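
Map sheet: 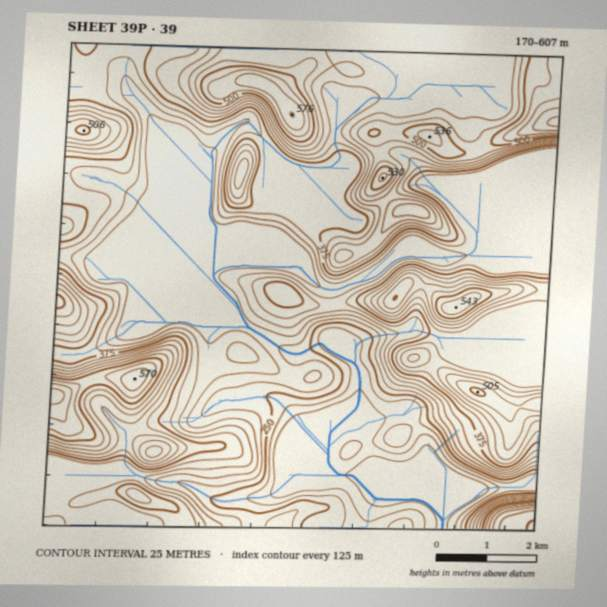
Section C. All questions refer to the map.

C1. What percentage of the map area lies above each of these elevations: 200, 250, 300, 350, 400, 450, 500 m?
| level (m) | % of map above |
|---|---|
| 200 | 93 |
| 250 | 87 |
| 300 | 71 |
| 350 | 51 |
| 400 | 32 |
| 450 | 17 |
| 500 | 6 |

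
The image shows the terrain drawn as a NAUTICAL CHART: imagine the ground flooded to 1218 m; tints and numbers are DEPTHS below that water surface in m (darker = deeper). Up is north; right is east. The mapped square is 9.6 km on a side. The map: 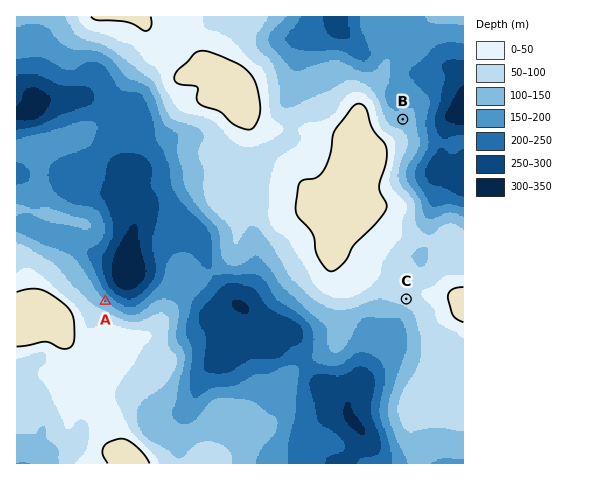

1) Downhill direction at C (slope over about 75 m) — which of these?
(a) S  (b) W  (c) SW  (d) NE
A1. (c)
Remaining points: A NE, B N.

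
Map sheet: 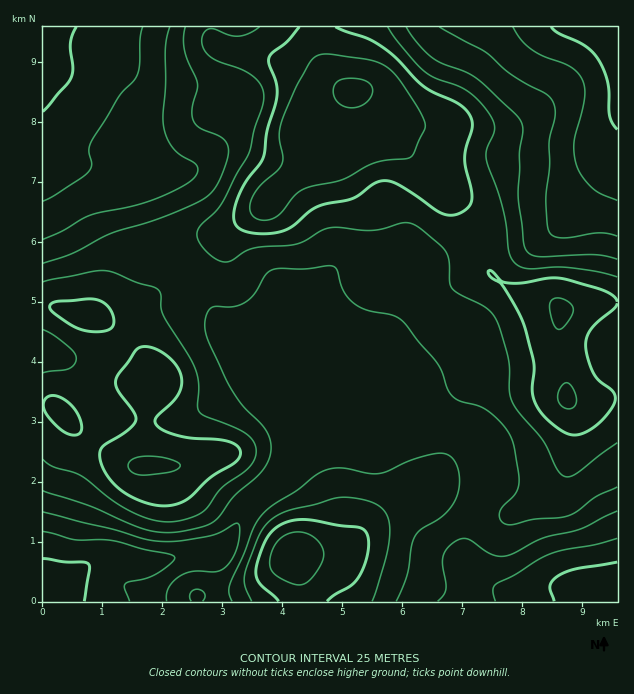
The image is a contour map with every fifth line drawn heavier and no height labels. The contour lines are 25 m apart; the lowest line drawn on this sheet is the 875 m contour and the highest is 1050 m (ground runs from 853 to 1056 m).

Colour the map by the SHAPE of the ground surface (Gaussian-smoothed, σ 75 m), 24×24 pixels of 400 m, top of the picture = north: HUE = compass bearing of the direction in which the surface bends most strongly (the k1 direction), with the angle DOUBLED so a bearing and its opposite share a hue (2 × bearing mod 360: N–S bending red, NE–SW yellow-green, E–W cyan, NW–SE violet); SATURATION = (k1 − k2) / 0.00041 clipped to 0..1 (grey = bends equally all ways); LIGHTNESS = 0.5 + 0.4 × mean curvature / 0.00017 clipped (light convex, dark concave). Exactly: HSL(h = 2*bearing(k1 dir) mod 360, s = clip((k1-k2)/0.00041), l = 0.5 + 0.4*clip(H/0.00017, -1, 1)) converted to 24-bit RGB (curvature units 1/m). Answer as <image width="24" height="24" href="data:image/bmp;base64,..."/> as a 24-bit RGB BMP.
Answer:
<image width="24" height="24" href="data:image/bmp;base64,Qk32BgAAAAAAADYAAAAoAAAAGAAAABgAAAABABgAAAAAAMAGAAATCwAAEwsAAAAAAAAAAAAAOFRFSXRitY+WgrG+T3HVr7Xl4N3uRwD25FbGu5VQrdRnhqBtbpJ+o7iIV2aMb3aWdJmue5esikhLg3g0Tmk+goRXeVpNbVtQe1deI3QpM5YhjXYfJy0GKFkAgI8OCgUu5mTx9dbl5Onfe4m2iYy1vbKdU3OHao6QcoFgXjRImTRDvKttXW9NWl88cGpFaX5TdVlarWdPUDgYRyYNn4EgW4YKHzYAADMVAjw27+nc7N/prJbfl2/D1KmwdGOgeUxreF5QPTVqqoWvyaSjoGOSeF9jY5h1c5aVg2+El3OZmky5l4C2u8rQy8/evtThK9PSADMsMOwu1rWDyzNyo2OUzbS3yUvJrUWqp46PM2WTdpWzxaTHzXHXx6LJfq+lY4CEipOhaGChiEerrci+p83Kvq25s7SDjlVMBzEbADMJcXginH9Lkad4mXBeqDmLrnq0wrK3T3GkRnyEkGp4pV+dyaGmvomtfXCfpZKUUV6SZZDT3ujtoafQrqTT5qzq15Tgl9XVBnR5M3BPdJtOlo9OcFxMbHlgfpqUupaWnlulT1J4eV53f2h1vaB5qJJ0f6OeoZWJcruwK9LEfrJ8gbuPeKC+k4XP4djz6tf0VhLQRVF8eY9mhYNmfntubH5na39bl4tdll1lYVBxb01gd1RLwZtKtrRhg4tloMCqjb6wSE1qcG85tbAXN1sTO2Ynfp04k0MvhixsdGeFgYh+foB8gIB9foB9e312hnhpi2FZZkFleEhrmV98xMuan86keIWnydnVqU+wlU6PhF6c3q6nf8+CLZt8Wn9UdUxcf2J6enuDhoGAgYJ/foOBfX6BfnSBjG6ImXyWSUeib2a5i6PF4ezfpM3SiXLDt2dUiDlmmXqjbH2nvNnA7N/mTkS1Y0t6fGN9fHeAe4CCgYOGhYWJfn+Ff3mCfW19fmdrkpBvTVxzV3J+iptnwth2jLlmVV58RS8Oe4AiU4QvTaRbhM58uptmej5vd053e3J7e31+fIF/e4J7g4B5gHZ0fGx0f1tviXlrh6CATlJ/V1t2no9wwON/i5pJO0o8banCr8zan9vRT8SrmJZVnmpEaUledVpkc39pc4B4fH98fnh4gmlog3BebGJceWJxjKaEepV9VkRpbVhwiaN63NOntFtgRV5lzdjtl6zPzKq/kE6RjmFspZWEa0x+j1pebZ1nZIJ+eHp1e255j2OGoHaCcGuJa5+biquTi050cUZmZcjBoMjb0ePlxLTqtKrvpoGBoWZ5rWBTiV9ykpB8onV4di1rsqtpeKNqYVBOd3VQV3tbYICQlYyolI+ygp+rfGiQkUmpueTUWP/oY7HnzcLfpXK8p4Kuen5ejml8u4Ojs4Kun3KJj0hxj0uZxruWjEY0U0gnYZ4/SolVQF49XHs8c49Vf2lfbUtNVYxkyOaRRJ8mCikQWmIhk1lBpYNWeXtiXX1YaZtxmoWws4XKonbVh4HV5HTg9GC4p9GuaMOiUVZ3alh4b6ZlTIxTXkBMmIVTS7FfttqJo7B8M0FdLFcvVXg+pZ9cgXKQjpaCa4paV3JGYHZOXpCFa1mYkCi+8tnv79zlsGu1YU1yUaF5ebGii1ObbkJ0l9CafLqtodWbmF93WUpsZH6AUYlyeo9mYm5Ki41TinVdgHZfa3BNW241Kz8nM1Nbr8CX66235WrEwXrIpLd8PmM3SzJNf8eslM6qfa2Jha16mkl+emqKWZeFXoCKbnB9cG+RlXx0gYpqeX5sf1twmVxMR2E4GlwxRWwy01chvp9anI2z1ZzWznvVULjFYcaVnHxahb5OYVdAe3JXmJ2EaoZ6UmVoZHVxb3eJh36VpoKZiHCKaE+FsoKippWwSammH1t50oW/4te7ZoZ7hHRit4e0uKzIVWado5e8x6e0Znm3dYy7pXOVi3VnUXZqVHt+bH1vbHh4jnZ7m3+eVU2SoIiYsqqge5CcIkFTM3xb79e4qEqarI9wVqlVha93a6G/ibbQx8TVenbDfFGrtWyyvIyqen2ZOVZxeIOAZmVveItvcIqHaEt2nJZwqH1HhmM7PSs2JHE4qNRtgGapytfgv7zcs93WYcrXUWSgr3dzjkZmeVZ2f3KQtJasuqC5NjeYgW13cG5/dpl5a1d2alt8nVmAwnlzk77KWXjdjtPkgqGuhMSjeLKRmbKKwc+hbkFpTTc7g15EklZTa4ZzaJeWiIabr4WRbkSOdnGQho+XeoaOX1OLZXmhZUm35evdisC9UW2YYYOCnZNrlLhgdH1Loa9Fs7o9WDhNa1JnfW1plYt3f5xvV29PbG5Gjm9OglZu"/>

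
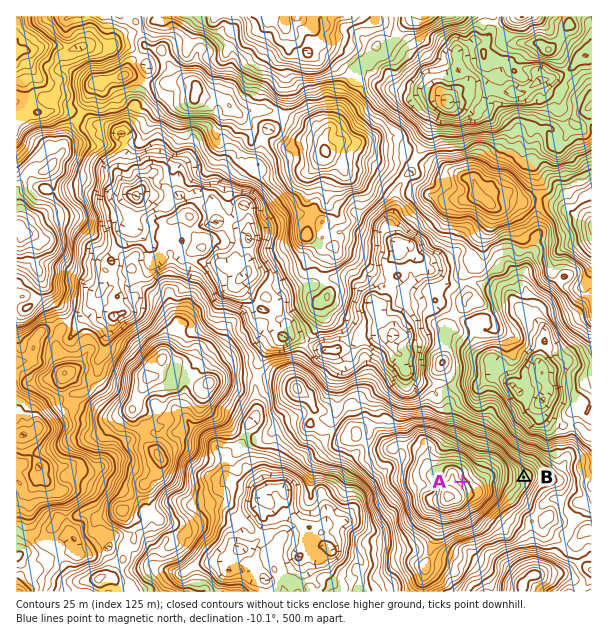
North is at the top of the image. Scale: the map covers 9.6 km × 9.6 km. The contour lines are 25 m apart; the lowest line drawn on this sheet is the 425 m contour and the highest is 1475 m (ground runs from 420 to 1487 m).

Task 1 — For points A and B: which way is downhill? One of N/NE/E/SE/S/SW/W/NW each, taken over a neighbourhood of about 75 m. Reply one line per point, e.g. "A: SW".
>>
A: NE
B: E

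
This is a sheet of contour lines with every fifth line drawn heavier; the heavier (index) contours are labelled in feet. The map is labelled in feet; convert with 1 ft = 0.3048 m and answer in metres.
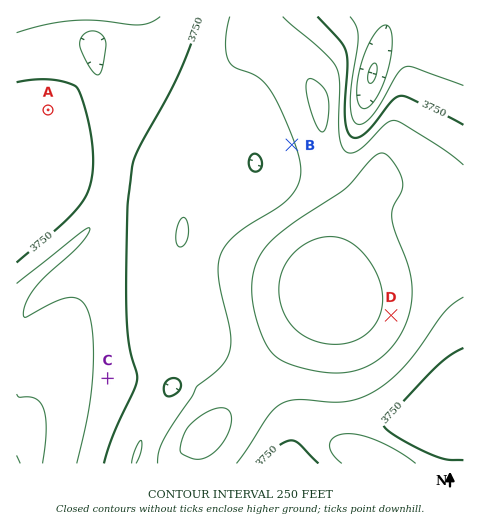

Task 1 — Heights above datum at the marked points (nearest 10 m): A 1180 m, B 1210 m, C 1100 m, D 1340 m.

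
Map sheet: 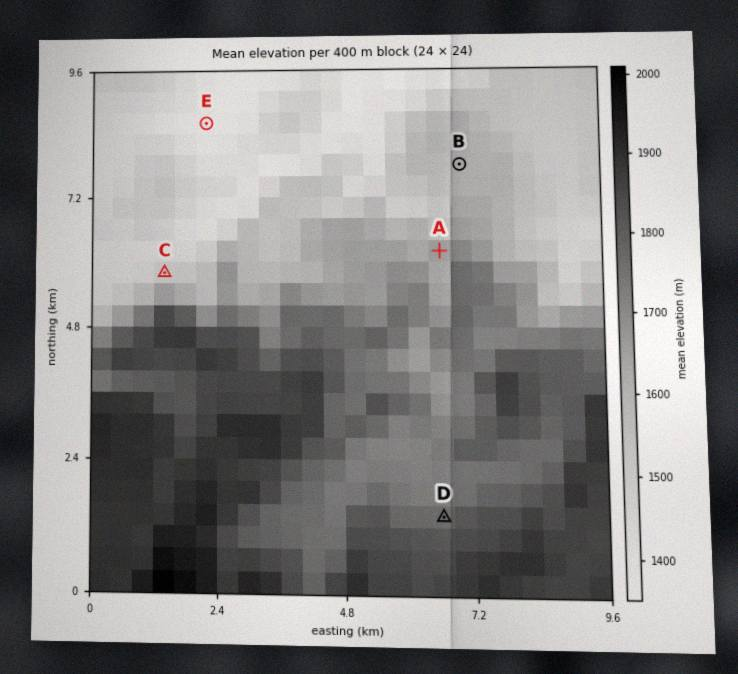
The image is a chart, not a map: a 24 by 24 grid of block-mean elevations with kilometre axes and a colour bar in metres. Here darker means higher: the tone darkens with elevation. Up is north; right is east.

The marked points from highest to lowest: D A B C E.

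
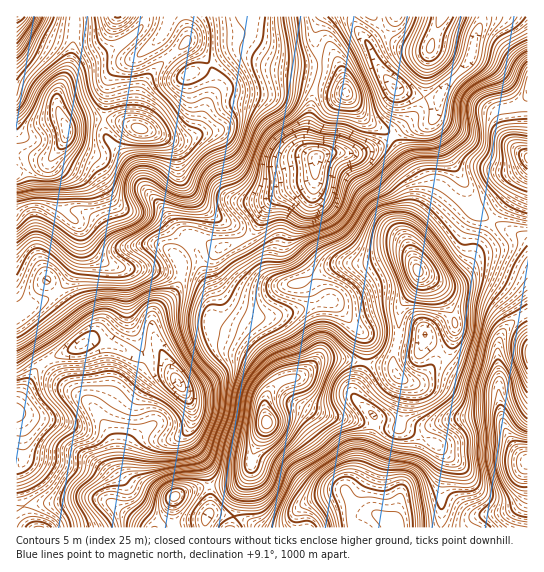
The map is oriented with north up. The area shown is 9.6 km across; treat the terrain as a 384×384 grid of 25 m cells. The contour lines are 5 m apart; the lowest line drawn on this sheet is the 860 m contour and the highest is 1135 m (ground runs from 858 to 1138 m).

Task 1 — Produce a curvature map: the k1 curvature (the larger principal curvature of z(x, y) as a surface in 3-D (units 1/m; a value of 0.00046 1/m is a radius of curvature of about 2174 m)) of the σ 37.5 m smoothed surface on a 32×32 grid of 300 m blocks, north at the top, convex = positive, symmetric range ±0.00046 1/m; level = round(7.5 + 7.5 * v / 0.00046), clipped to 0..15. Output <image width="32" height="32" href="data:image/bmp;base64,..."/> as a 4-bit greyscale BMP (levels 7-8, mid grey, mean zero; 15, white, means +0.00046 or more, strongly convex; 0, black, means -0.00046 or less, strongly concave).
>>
<image width="32" height="32" href="data:image/bmp;base64,Qk12AgAAAAAAAHYAAAAoAAAAIAAAACAAAAABAAQAAAAAAAACAAATCwAAEwsAABAAAAAAAAAAAAAAABEREQAiIiIAMzMzAERERABVVVUAZmZmAHd3dwCIiIgAmZmZAKqqqgC7u7sAzMzMAN3d3QDu7u4A////AJmHmLvKpoubl8qIh3rYiIjLu823v8d8rZe4iHh62IqpmpvLh8//z96olWiYW7jOqGeHirzLvsz+lpZXmUq8+lWImsqph2ec/am6hoq83NdmeaqJmYdmq/+5q5nd3LvKmXd4momrpnn/65z/qpiJyHt3esiIu5ZX/6i8mHmairiKecyYmqhmev+5yEeaq7yWi5q6maiXaKq//up4rMudl1qIl3mYmJzrm93+7814rqisqId4iYiuqJmH3pZvp5+3nMuYd5t5vpiId7yHbqWPyIqsunWrWK2YiHiYiI23rrmImcu4q2mcqIqplmeZy7yYmYZ7m83tm5qr7amJh93tuYiHe6zcynp5m4vMyon9x5mHdnvIeHeZeHqJzcub7ZeZqYecy6mJeJqpy6qsvOuIiYiqy5rf6IvamLhFat25iHiYdoiZ6pnfd5eYVXzJuYiImP3du8R8+lm5h3e7m6mYirmsyYvGe9l7yHh6x3rNy7yqmduayqy7nLZnV3aZyqupv4evl63+vN2oZomKy5ZYi+rbzqvMqYmcyqqrndqoWM2Yi/mIiZmJmazbrN+Wmov9ypr6domneJqZuYn9hnyLzK2ZzpeIyWepiKmI+oidqXh6qo2Jl426l4iqieiKvNp4rJ6cicuHy4eJuHu3i5zKeqh8vKh8qKqIiqiLmLh723iH"/>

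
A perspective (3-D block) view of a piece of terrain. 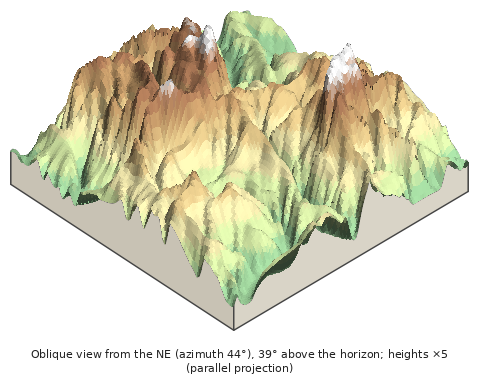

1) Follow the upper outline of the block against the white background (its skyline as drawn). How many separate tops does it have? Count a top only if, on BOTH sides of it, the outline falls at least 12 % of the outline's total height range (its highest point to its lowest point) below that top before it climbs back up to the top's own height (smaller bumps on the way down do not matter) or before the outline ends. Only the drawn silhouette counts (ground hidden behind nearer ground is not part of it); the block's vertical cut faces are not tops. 2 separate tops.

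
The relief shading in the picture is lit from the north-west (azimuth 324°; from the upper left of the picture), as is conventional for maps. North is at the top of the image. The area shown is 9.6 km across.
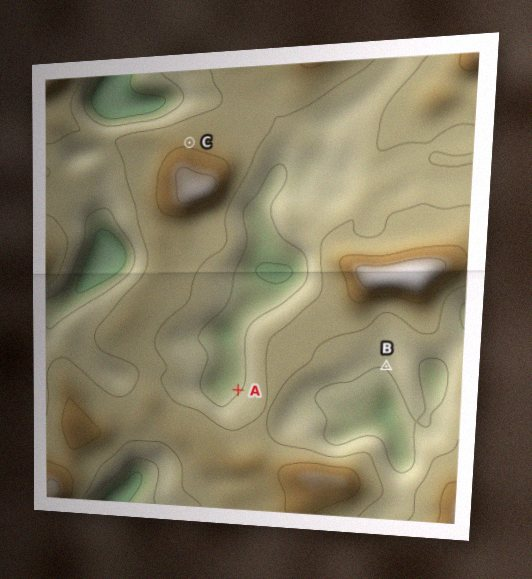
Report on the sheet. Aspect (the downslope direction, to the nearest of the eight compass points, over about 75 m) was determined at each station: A NW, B SW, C N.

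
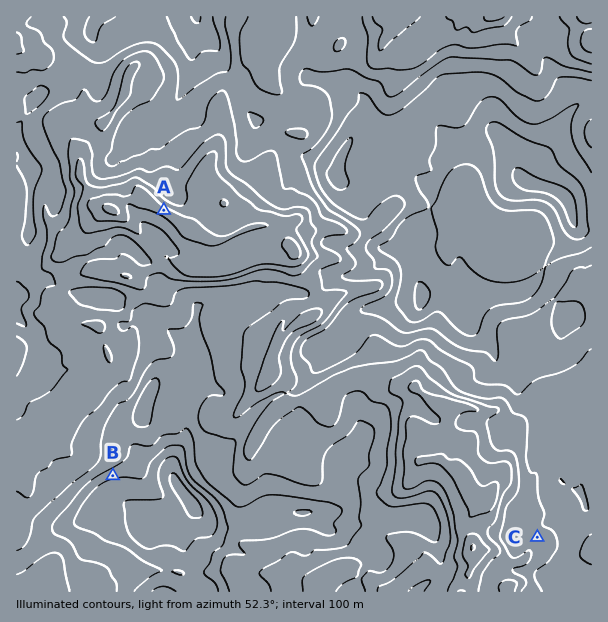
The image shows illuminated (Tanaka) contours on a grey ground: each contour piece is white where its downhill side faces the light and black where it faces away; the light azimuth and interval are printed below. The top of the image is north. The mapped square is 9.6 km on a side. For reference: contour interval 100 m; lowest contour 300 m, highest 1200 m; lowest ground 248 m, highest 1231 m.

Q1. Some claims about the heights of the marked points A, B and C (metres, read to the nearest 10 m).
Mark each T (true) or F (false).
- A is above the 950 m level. T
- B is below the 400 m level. F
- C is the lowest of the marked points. F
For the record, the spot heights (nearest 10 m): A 1130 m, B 530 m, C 840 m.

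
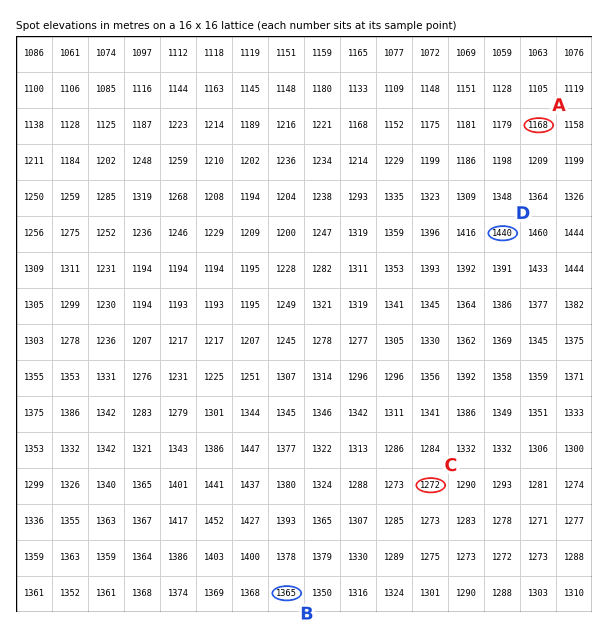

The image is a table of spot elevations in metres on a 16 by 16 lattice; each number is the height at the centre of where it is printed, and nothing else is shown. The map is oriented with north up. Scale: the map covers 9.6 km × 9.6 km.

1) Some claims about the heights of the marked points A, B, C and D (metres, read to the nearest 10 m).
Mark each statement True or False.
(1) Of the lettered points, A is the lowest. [True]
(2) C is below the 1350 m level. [True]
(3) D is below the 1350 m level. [False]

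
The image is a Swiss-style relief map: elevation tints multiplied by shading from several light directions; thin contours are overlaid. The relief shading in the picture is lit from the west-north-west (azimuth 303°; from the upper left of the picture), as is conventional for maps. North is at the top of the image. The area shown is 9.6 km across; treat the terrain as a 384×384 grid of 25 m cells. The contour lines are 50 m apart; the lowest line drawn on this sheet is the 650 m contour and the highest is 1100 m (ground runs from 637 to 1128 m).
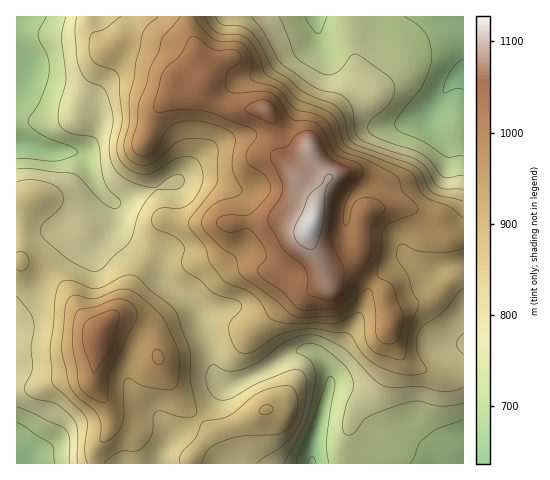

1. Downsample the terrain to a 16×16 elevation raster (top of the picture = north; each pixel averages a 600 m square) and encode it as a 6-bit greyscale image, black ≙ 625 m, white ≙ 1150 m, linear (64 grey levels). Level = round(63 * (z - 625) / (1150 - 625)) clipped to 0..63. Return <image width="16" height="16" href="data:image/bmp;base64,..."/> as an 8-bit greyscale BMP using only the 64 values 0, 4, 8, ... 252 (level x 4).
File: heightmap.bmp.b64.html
<image width="16" height="16" href="data:image/bmp;base64,Qk02BQAAAAAAADYEAAAoAAAAEAAAABAAAAABAAgAAAAAAAABAAATCwAAEwsAAAABAAAAAAAAAAAAAAEBAQACAgIAAwMDAAQEBAAFBQUABgYGAAcHBwAICAgACQkJAAoKCgALCwsADAwMAA0NDQAODg4ADw8PABAQEAAREREAEhISABMTEwAUFBQAFRUVABYWFgAXFxcAGBgYABkZGQAaGhoAGxsbABwcHAAdHR0AHh4eAB8fHwAgICAAISEhACIiIgAjIyMAJCQkACUlJQAmJiYAJycnACgoKAApKSkAKioqACsrKwAsLCwALS0tAC4uLgAvLy8AMDAwADExMQAyMjIAMzMzADQ0NAA1NTUANjY2ADc3NwA4ODgAOTk5ADo6OgA7OzsAPDw8AD09PQA+Pj4APz8/AEBAQABBQUEAQkJCAENDQwBEREQARUVFAEZGRgBHR0cASEhIAElJSQBKSkoAS0tLAExMTABNTU0ATk5OAE9PTwBQUFAAUVFRAFJSUgBTU1MAVFRUAFVVVQBWVlYAV1dXAFhYWABZWVkAWlpaAFtbWwBcXFwAXV1dAF5eXgBfX18AYGBgAGFhYQBiYmIAY2NjAGRkZABlZWUAZmZmAGdnZwBoaGgAaWlpAGpqagBra2sAbGxsAG1tbQBubm4Ab29vAHBwcABxcXEAcnJyAHNzcwB0dHQAdXV1AHZ2dgB3d3cAeHh4AHl5eQB6enoAe3t7AHx8fAB9fX0Afn5+AH9/fwCAgIAAgYGBAIKCggCDg4MAhISEAIWFhQCGhoYAh4eHAIiIiACJiYkAioqKAIuLiwCMjIwAjY2NAI6OjgCPj48AkJCQAJGRkQCSkpIAk5OTAJSUlACVlZUAlpaWAJeXlwCYmJgAmZmZAJqamgCbm5sAnJycAJ2dnQCenp4An5+fAKCgoAChoaEAoqKiAKOjowCkpKQApaWlAKampgCnp6cAqKioAKmpqQCqqqoAq6urAKysrACtra0Arq6uAK+vrwCwsLAAsbGxALKysgCzs7MAtLS0ALW1tQC2trYAt7e3ALi4uAC5ubkAurq6ALu7uwC8vLwAvb29AL6+vgC/v78AwMDAAMHBwQDCwsIAw8PDAMTExADFxcUAxsbGAMfHxwDIyMgAycnJAMrKygDLy8sAzMzMAM3NzQDOzs4Az8/PANDQ0ADR0dEA0tLSANPT0wDU1NQA1dXVANbW1gDX19cA2NjYANnZ2QDa2toA29vbANzc3ADd3d0A3t7eAN/f3wDg4OAA4eHhAOLi4gDj4+MA5OTkAOXl5QDm5uYA5+fnAOjo6ADp6ekA6urqAOvr6wDs7OwA7e3tAO7u7gDv7+8A8PDwAPHx8QDy8vIA8/PzAPT09AD19fUA9vb2APf39wD4+PgA+fn5APr6+gD7+/sA/Pz8AP39/QD+/v4A////ABgsaHRoYHBkYEwYMDAsIBgwQGyIdGhsbHh0NDQ8NCwoVGiYkIB8ZFRodEgsRExITFR4rJyQkGBYVExAOFx0bFxUfLi0lIhgZHhkUGCEnGxYVHScrJBwXGh8mLCkkKCAaGBoaHBsYGyEoLjQ0KiUgHhoWFBUYGR8mKzE3My4iISAXFBQSFxwkLS41OzEuJiUkGRURDxQYHScqMzkyLSkjGw8ODRQdGBokLDQ3NSsjGA0GCg0YKSMgJS0yNSYXDwoICQ8TFygsKy4yLycdEgsFBQcNFBkmLzEuKiIXExIPCQMGDRgeIysvLiQUDQ4PDQoFBw4ZHSAnKR8ZEAoMDAsJBg="/>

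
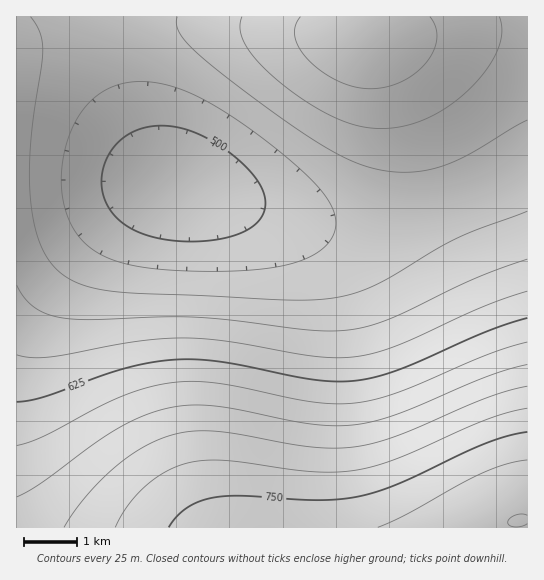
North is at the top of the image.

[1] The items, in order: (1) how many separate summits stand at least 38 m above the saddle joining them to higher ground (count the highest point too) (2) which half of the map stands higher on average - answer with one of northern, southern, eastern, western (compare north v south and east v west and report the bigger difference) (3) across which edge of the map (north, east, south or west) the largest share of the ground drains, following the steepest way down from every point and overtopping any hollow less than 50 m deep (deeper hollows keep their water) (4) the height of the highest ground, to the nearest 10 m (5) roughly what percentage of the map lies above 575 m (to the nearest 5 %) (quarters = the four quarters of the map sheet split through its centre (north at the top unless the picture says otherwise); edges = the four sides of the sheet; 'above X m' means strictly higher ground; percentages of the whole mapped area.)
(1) There are 2 summits with 38 m or more of prominence.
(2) Taken as a whole, the southern half is higher than the northern.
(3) Most of the ground drains across the northern edge.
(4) The highest ground is at about 800 m.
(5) Roughly 50 % of the ground is higher than 575 m.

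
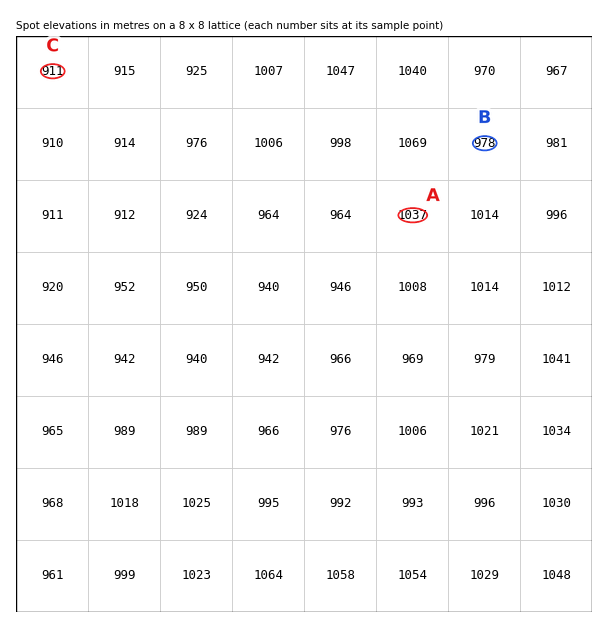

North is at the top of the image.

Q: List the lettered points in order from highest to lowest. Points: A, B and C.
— A B C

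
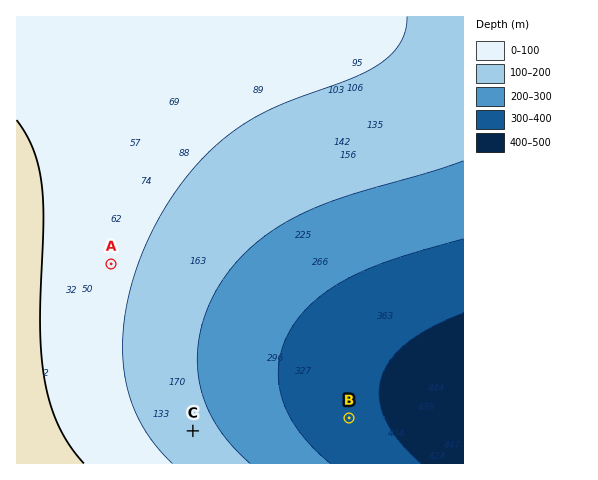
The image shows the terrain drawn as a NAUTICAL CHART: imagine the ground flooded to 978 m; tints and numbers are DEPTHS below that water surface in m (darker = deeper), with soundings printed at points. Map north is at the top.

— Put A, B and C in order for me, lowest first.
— B C A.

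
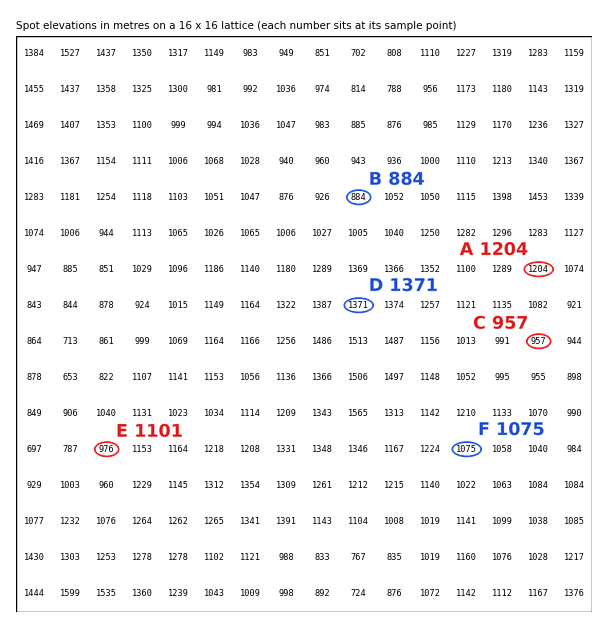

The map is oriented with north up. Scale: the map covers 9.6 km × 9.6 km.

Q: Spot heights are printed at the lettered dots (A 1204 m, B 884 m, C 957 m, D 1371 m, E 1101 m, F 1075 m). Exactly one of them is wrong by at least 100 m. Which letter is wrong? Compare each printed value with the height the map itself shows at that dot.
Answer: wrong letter E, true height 976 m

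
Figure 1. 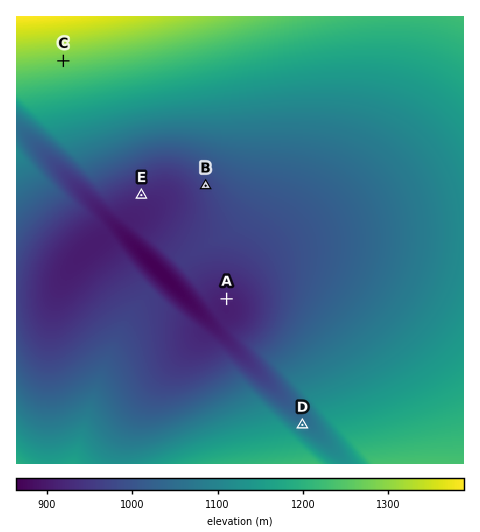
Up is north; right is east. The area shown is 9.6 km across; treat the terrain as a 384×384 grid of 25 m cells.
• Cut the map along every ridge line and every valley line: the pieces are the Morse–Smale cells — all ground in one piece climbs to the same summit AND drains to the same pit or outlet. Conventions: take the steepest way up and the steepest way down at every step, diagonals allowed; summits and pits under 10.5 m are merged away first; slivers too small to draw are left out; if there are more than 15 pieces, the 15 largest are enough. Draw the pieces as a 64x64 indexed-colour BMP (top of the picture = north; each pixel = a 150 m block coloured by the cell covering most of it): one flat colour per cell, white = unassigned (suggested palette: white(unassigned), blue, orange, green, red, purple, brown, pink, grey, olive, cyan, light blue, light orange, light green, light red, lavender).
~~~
<image width="64" height="64" href="data:image/bmp;base64,Qk12CAAAAAAAAHYAAAAoAAAAQAAAAEAAAAABAAQAAAAAAAAIAAATCwAAEwsAABAAAAAAAAAA////ALR3HwAOf/8ALKAsACgn1gC9Z5QAS1aMAMJ34wB/f38AIr28AM++FwDox64AeLv/AIrfmACWmP8A1bDFAGZmYzMzMzM0REREREREREREREREREREQiIiIiIiIiIiZmZjMzMzMzREREREREREREREREREREQiIiIiIiIiIiJmZmMzMzMzNEREREREREREREREREREQiIiIiIiIiIiImZmYzMzMzM0REREREREREREREREREQiIiIiIiIiIiIiZmZjMzMzMzNEREREREREREREREREQiIiIiIiIiIiIiJmZmMzMzMzM0REREREREREREREREQiIiIiIiIiIiIiImZmYzMzMzMzNEREREREREREREREQiIiIiIiIiIiIiIiZmZjMzMzMzM0REREREREREREREQiIiIiIiIiIiIiIiJmZmMzMzMzMzNEREREREREREREQiIiIiIiIiIiIiIiImZmYzMzMzMzM0REREREREREREQiIiIiIiIiIiIiIiIiZmZjMzMzMzMzNEREREREREREQiIiIiIiIiIiIiIiIiJmZmMzMzMzMzMzREREREREREQiIiIiIiIiIiIiIiIiImZmYzMzMzMzMzM0REREREREQiIiIiIiIiIiIiIiIiIiZmZjMzMzMzMzMzNEREREREQiIiIiIiIiIiIiIiIiIiJmZmMzMzMzMzMzMzREREREQiIiIiIiIiIiIiIiIiIiImZmYzMzMzMzMzMzNEREREQiIiIiIiIiIiIiIiIiIiIiZmZjMzMzMzMzMzMzREREQiIiIiIiIiIiIiIiIiIiIiJmZmMzMzMzMzMzMzM0REQiIiIiIiIiIiIiIiIiIiIiImZmYzMzMzMzMzMzMzNEQiIiIiIiIiIiIiIiIiIiIiIiZmZjMzMzMzMzMzMzMzQiIiIiIiIiIiIiIiIiIiIiIiJmZmMzMzMzMzMzMzMzMSIiIiIiIiIiIiIiIiIiIiIiImZmYzMzMzMzMzMzMzMREiIiIiIiIiIiIiIiIiIiIiIiZmZjMzMzMzMzMzMzMxERIiIiIiIiIiIiIiIiIiIiIiJmZmYzMzMzMzMzMzMxERESIiIiIiIiIiIiIiIiIiIiIlVVVjMzMzMzMzMzMxEREREiIiIiIiIiIiIiIiIiIiIiVVVVMzMzMzMzMzMxERERESIiIiIiIiIiIiIiIiIiIiJVVVVTMzMzMzMzMxEREREREiIiIiIiIiIiIiIiIiIiIlVVVVMzMzMzMzMxERERERERIiIiIiIiIiIiIiIiIiIiVVVVVTMzMzMzMxERERERERESIiIiIiIiIiIiIiIiIiJVVVVVUzMzMzMxEREREREREREiIiIiIiIiIiIiIiIiIlVVVVVVMzMzMxEREREREREREREiIiIiIiIiIiIiIiIiVVVVVVVTMzMxERERERERERERERESIiIiIiIiIiIiIiJVVVVVVVVTMxERERERERERERERERERERIiIiIiIiIiIlVVVVVVVVVRERERERERERERERERERERERERERERERERVVVVVVVVVRERERERERERERERERERERERERERERERERFVVVVVVVVREREREREREREREREREREREREREREREREREVVVVVVVVRERERERERERERERERERERERERERERERERERVVVVVVVRERERERERERERERERERERERERERERERERERFVVVVVVREREREREREREREREREREREREREREREREREREVVVVVVRERERERERERERERERERERERERERERERERERERVVVVVRERERERERERERERERERERERERERERERERERERFVVVVREREREREREREREREREREREREREREREREREREREVVVVRERERERERERERERERERERERERERERERERERERERVVVRERERERERERERERERERERERERERERERERERERERFVVREREREREREREREREREREREREREREREREREREREREVVRERERERERERERERERERERERERERERERERERERERERVRERERERERERERERERERERERERERERERERERERERERFRERERERERERERERERERERERERERERERERERERERERERERERERERERERERERERERERERERERERERERERERERERERERERERERERERERERERERERERERERERERERERERERERERERERERERERERERERERERERERERERERERERERERERERERERERERERERERERERERERERERERERERERERERERERERERERERERERERERERERERERERERERERERERERERERERERERERERERERERERERERERERERERERERERERERERERERERERERERERERERERERERERERERERERERERERERERERERERERERERERERERERERERERERERERERERERERERERERERERERERERERERERERERERERERERERERERERERERERERERERERERERERERERERERERERERERERERERERERERERERERERERERERERERERERERERERERERERERERERERERERERERERERERERERERERERERERERERERERERERERERERERERERERERERERERERERERERERERERERERERERERERERERERERERERERERERERERERERERERERERERERERERERERERERERERERERERERERERERERERERERERERERERERERERERERERERERERERERERERERERERERERER"/>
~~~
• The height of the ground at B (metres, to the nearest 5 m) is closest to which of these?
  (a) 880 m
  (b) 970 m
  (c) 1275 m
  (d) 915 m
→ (b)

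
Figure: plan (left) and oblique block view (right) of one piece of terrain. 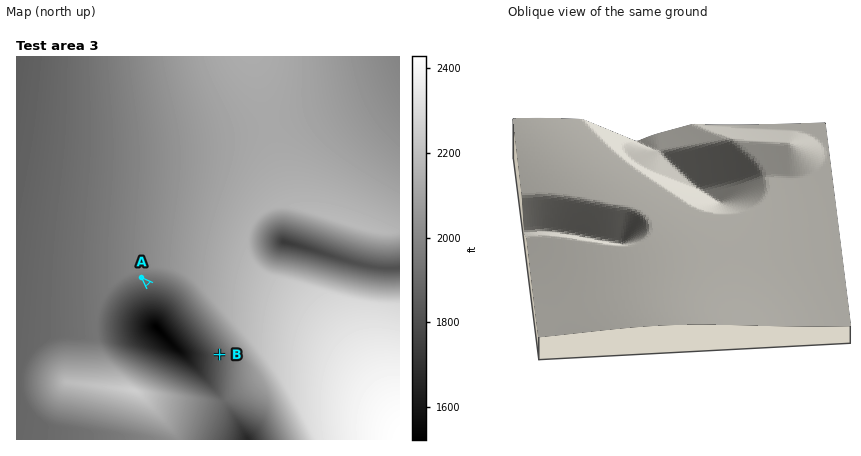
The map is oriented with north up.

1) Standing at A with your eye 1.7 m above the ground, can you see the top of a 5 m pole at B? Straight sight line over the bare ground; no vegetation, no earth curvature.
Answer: yes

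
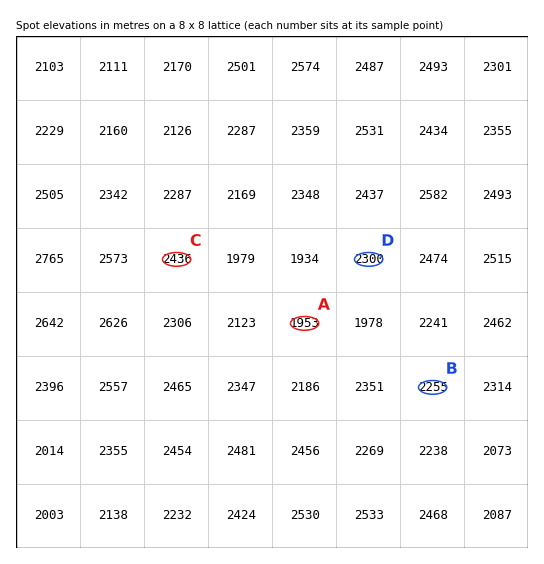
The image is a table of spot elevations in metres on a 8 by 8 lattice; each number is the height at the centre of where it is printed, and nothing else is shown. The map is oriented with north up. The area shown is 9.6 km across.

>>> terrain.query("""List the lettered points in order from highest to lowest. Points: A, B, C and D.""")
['C', 'D', 'B', 'A']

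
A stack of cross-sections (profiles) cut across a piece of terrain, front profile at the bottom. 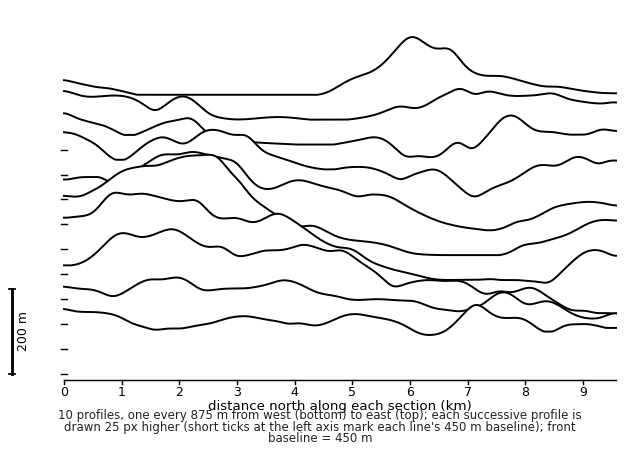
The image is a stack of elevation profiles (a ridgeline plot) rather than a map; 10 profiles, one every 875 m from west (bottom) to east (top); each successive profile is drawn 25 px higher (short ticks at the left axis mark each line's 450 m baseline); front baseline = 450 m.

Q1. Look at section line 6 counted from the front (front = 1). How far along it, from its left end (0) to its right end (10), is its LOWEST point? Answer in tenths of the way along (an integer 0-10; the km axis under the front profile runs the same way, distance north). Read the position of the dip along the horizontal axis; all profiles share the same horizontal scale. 8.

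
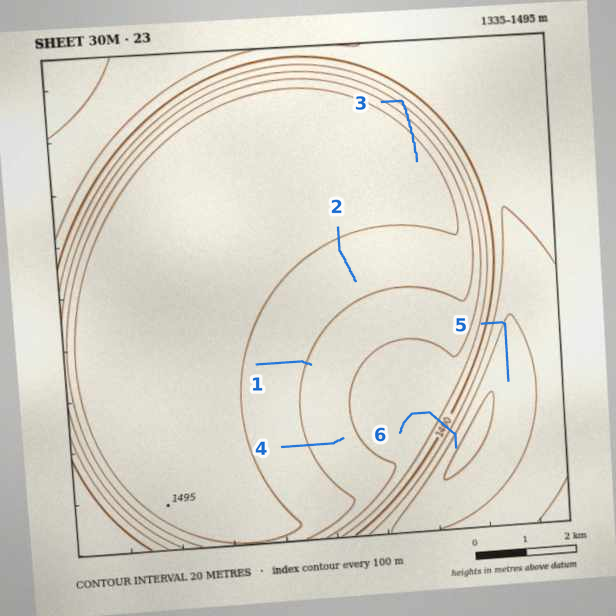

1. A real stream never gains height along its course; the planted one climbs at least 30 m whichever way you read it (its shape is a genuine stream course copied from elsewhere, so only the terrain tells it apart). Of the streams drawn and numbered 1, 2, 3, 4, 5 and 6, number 3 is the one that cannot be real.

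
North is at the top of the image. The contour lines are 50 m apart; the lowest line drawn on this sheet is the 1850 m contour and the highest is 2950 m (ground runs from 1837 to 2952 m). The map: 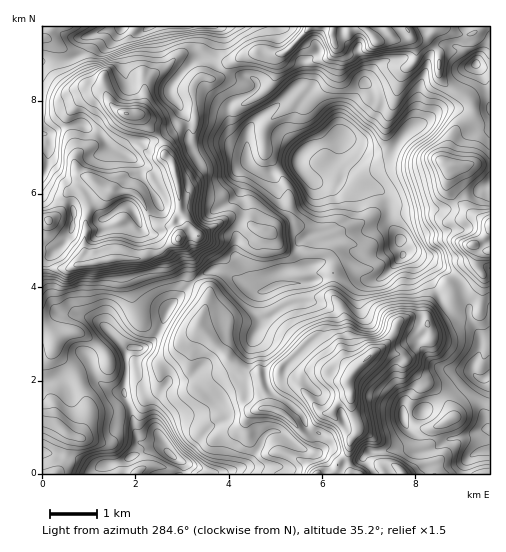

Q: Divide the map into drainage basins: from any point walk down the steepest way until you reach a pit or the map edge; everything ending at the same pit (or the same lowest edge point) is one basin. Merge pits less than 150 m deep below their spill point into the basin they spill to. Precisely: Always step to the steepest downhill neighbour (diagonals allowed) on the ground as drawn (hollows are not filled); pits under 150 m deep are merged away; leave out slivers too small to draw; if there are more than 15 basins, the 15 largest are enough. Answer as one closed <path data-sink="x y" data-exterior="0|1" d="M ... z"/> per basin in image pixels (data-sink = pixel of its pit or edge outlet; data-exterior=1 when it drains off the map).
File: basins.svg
<path data-sink="299 158" data-exterior="0" d="M410 34l-6 6-7 0-8-6-10 7-3-1-7 7-11 5-7 0-16-6-1 6-7 6-7 0-20-22-14 16-10 5-2 22-14 16-12-9-21-8-19 0-6-2-6 4-3 7 2 36-15 3-18 13 2 16 6 5 5 10 5 26 0 13 7 11 0 6-7 8-1 5 11 15 3 25 16 15-11 34 35 35 17 9 8 0 2 3 18-1 4 6 14 2 4 4 4-9 8-5 15 0 8 8 12 1 15-19 28-22 8-19 7 0 18 6 22-12 7-7 0-17-3-4 11-5 16-15 2-12 6-4-10-6 11-8 5-7 0-6-22-12-18-19-3-7 2-21-3-2 0-6 3-14 4-9 18-16 1-14-6-8-17-9-8-8-2-6 1-17-2-6-10-10-11 0z"/><path data-sink="171 455" data-exterior="0" d="M129 114l-9 0-18 14-8 14-18 14-1 8 3 8 16 10-11 11-2-4-13 3-7 20-13 9-6-2 0 254 360 1-5-7-15-4-3-18-7-8 22 10 34-2 2-4 3-13 20-11-1-7-9-14-22-18-18-22-19-6-9 2-5 3-16 16-7 10-12-1-8-8-15 0-8 5-4 9-4-4-14-2-4-6-18 1-2-3-8 0-17-9-35-35 11-34-16-15-3-25-11-15 1-5 7-8 0-6-7-11-1-23-6-23-9-8-1-13-5-8-11-8-6-10z"/><path data-sink="123 27" data-exterior="1" d="M310 26l-267 0-1 192 6 3 10-7 10-22 13-3 2 4 11-11-16-10-3-14 6-7 8-4 5-5 8-14 18-14 21 2 6 10 10 7 5 7 5-7 11-5 17-5-2-36 5-9 4-2 14 2 7-5 6-10 18-9 10-2 25 2 4-2z"/><path data-sink="484 379" data-exterior="0" d="M477 263l-1 4-16 15-11 5 3 4 0 17-7 7-22 12-18-6-7 0-8 19-11 10 24 6 11 15 29 25 10 19-1 3-19 10-3 13-6 5-30 1-20-7 5 5 3 18 15 4 6 7 87-1 0-197-8-2z"/><path data-sink="475 64" data-exterior="0" d="M489 26l-9 0-8 8-13 0 2 4-1 8-4 4-11 2-5 4-1 17 2 6 8 8 17 9 6 8-1 14-19 18-6 21 1 8 43-1z"/>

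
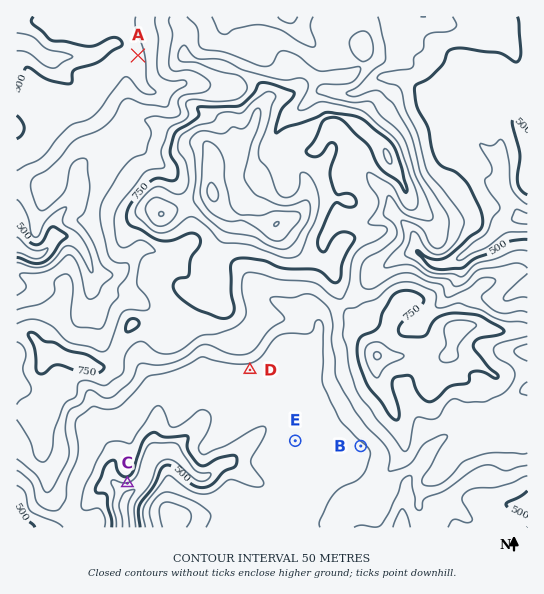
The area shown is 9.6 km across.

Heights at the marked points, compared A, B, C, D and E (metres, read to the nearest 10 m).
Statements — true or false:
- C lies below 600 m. true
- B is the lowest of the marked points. false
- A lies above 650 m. false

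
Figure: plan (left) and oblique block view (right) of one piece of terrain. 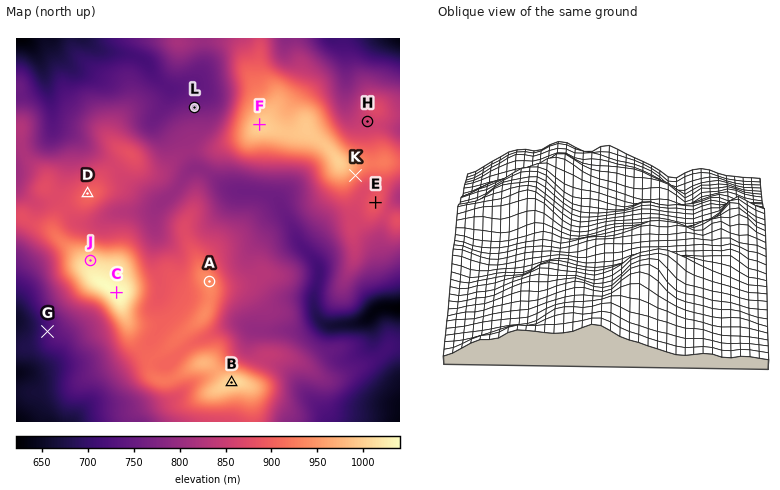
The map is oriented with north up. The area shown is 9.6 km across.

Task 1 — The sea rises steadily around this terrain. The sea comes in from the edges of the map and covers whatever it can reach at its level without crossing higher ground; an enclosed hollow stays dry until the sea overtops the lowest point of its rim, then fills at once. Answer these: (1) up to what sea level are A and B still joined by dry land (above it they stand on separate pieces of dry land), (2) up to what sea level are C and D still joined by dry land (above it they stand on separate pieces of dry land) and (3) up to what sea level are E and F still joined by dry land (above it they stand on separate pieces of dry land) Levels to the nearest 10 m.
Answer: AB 910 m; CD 880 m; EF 880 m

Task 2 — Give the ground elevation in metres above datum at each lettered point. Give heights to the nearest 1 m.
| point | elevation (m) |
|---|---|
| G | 722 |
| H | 855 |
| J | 1011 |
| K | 932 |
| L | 764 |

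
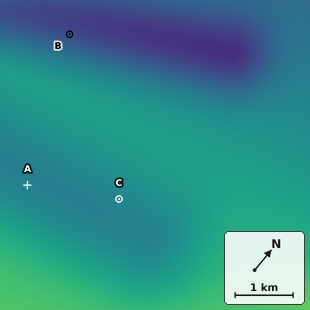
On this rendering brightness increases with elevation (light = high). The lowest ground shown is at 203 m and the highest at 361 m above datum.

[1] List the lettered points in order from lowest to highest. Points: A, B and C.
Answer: B A C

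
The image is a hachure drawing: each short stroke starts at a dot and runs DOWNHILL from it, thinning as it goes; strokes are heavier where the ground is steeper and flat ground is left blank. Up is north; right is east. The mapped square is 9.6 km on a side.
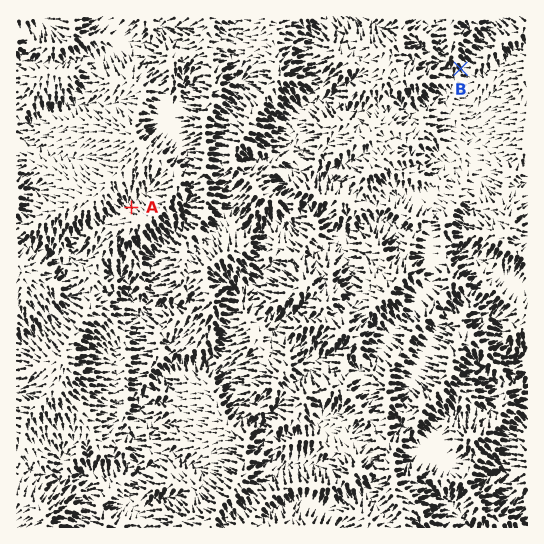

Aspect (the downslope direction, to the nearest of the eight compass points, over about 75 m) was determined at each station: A NW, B SE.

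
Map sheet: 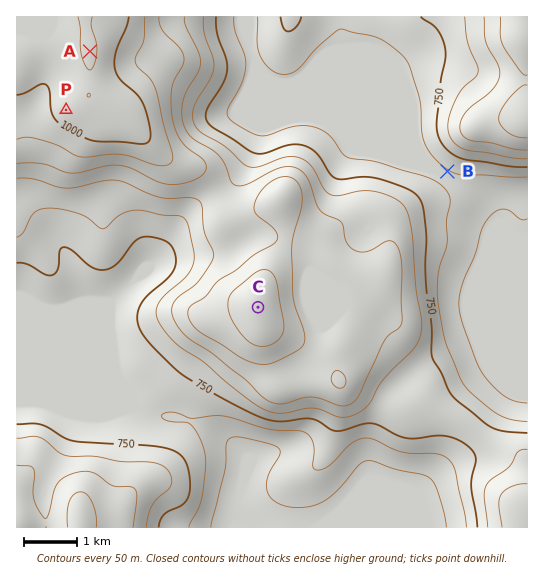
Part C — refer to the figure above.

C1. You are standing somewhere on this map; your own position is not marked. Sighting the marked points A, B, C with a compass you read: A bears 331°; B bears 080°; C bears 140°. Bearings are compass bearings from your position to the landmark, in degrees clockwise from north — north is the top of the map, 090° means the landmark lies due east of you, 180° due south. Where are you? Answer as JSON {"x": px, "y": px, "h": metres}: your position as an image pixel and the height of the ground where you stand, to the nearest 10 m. {"x": 183, "y": 218, "h": 800}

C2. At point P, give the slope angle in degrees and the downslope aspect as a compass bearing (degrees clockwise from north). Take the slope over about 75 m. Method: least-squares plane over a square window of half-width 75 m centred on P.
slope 5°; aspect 243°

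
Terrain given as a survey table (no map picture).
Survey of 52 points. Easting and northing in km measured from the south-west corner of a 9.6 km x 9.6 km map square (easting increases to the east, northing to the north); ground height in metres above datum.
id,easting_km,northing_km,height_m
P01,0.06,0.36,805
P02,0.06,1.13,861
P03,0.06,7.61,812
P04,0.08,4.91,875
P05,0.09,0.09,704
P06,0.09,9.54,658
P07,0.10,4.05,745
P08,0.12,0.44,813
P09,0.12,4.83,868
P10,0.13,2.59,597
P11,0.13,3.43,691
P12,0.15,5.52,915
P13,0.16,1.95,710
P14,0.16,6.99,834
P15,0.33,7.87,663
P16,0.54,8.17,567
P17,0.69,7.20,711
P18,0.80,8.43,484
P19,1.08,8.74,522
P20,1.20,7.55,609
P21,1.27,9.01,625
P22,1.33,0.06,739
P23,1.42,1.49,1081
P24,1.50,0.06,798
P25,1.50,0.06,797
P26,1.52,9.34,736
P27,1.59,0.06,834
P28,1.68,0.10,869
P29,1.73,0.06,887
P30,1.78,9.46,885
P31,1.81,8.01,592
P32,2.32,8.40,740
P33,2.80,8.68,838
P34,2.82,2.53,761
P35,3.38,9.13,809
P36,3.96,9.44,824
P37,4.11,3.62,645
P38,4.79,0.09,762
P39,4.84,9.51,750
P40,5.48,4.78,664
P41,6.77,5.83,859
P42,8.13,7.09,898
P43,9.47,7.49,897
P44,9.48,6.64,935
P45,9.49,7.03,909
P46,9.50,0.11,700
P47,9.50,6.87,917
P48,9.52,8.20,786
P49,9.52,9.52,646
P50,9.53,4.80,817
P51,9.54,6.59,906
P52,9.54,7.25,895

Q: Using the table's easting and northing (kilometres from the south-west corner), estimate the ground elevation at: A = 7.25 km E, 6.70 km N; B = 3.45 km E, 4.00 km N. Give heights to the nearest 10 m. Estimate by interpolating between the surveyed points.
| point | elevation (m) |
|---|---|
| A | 860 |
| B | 670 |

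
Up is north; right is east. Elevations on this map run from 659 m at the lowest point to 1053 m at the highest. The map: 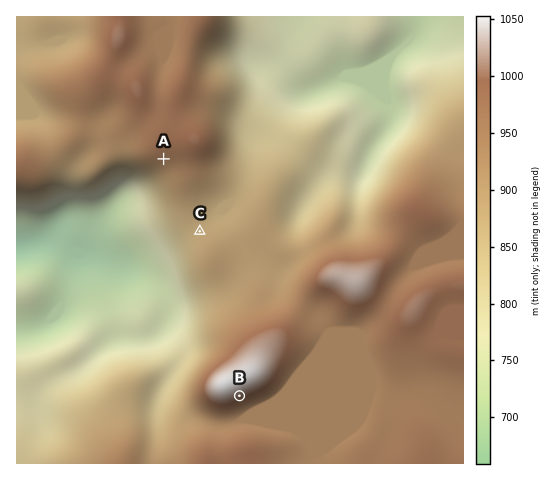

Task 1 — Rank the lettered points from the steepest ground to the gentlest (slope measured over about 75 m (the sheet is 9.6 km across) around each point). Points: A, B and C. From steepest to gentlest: B A C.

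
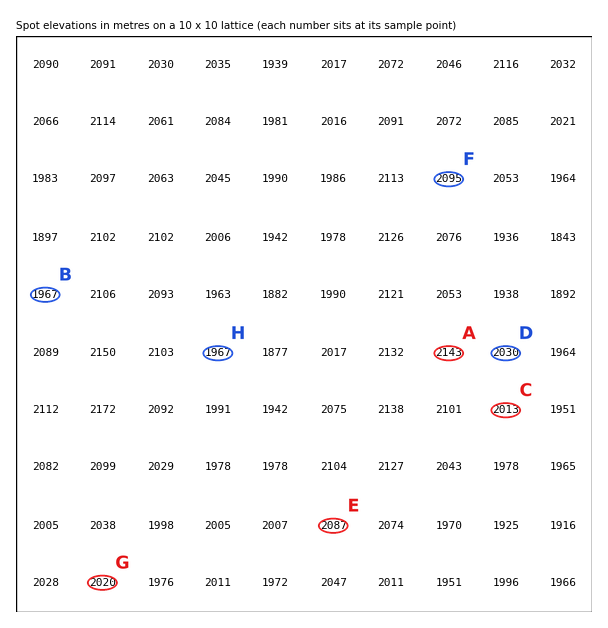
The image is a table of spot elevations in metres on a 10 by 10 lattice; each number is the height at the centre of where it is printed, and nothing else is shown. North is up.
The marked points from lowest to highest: B C A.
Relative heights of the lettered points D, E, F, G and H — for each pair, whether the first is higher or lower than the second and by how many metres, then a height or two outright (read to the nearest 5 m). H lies lower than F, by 130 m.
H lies lower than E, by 120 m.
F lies higher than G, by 75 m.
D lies higher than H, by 65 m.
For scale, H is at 1965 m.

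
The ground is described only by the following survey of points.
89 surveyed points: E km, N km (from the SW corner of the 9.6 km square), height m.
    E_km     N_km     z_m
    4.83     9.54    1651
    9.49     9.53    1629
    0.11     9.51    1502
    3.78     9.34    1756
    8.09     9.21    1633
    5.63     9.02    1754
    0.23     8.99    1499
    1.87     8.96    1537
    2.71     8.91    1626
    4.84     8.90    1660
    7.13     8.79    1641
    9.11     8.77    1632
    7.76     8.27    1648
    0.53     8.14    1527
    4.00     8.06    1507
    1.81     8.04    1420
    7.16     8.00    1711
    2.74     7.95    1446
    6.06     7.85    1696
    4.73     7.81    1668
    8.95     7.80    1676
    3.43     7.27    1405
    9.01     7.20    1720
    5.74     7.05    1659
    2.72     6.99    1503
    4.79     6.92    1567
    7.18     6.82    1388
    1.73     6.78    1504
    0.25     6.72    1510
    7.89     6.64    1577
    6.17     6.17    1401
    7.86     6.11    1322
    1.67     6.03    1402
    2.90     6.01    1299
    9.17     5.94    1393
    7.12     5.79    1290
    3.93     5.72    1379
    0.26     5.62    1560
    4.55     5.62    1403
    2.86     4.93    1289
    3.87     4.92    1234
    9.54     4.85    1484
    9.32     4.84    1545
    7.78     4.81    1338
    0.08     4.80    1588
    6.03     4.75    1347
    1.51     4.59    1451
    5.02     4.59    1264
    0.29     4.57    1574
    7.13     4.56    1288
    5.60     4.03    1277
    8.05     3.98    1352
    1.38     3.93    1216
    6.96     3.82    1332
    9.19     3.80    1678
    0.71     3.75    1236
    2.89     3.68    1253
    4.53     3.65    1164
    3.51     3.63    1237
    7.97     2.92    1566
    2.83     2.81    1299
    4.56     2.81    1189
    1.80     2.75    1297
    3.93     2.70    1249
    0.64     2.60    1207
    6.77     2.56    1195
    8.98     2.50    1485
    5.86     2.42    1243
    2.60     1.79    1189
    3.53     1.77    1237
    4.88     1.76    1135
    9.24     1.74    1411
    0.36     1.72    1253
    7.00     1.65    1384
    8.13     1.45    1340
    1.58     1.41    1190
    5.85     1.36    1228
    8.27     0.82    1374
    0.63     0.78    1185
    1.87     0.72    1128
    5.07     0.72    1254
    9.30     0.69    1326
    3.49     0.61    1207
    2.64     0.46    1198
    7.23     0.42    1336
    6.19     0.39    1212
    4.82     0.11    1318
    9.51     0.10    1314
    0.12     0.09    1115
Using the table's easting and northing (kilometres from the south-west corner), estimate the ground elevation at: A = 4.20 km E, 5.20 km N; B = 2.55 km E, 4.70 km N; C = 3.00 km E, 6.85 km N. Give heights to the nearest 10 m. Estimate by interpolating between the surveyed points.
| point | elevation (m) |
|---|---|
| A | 1290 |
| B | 1380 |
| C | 1450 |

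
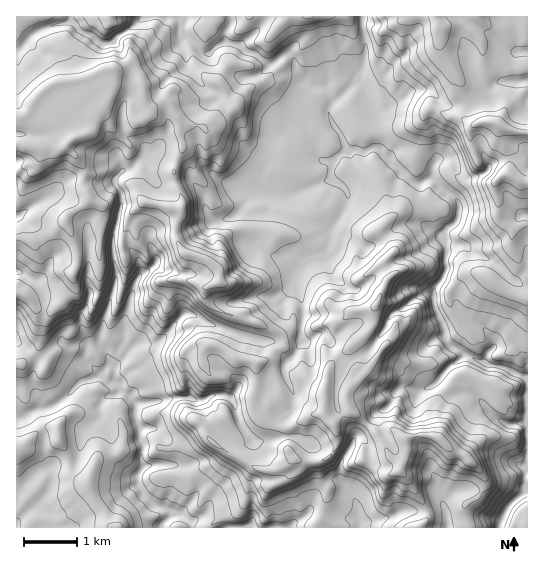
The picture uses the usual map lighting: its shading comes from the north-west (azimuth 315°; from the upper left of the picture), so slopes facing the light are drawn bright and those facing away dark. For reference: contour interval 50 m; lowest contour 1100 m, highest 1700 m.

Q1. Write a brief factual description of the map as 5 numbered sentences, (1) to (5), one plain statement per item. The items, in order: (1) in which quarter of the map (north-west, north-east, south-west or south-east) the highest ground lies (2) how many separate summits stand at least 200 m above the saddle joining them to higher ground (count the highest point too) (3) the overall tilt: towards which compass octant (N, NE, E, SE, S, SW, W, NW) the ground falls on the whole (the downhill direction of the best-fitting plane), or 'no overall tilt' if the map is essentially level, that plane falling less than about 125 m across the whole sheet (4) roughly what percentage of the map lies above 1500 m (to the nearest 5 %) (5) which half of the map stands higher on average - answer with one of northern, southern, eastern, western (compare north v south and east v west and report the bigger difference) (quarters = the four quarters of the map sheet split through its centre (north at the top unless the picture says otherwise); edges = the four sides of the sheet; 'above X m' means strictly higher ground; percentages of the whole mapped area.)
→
(1) Look to the north-west quarter for the highest ground.
(2) 2 summits rise at least 200 m above their surroundings.
(3) Overall the map slopes down towards the south.
(4) Roughly 30 % of the ground is higher than 1500 m.
(5) The northern half stands higher on average than the southern half.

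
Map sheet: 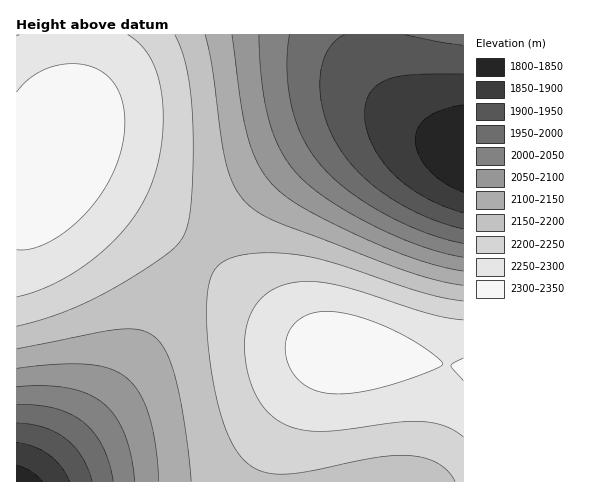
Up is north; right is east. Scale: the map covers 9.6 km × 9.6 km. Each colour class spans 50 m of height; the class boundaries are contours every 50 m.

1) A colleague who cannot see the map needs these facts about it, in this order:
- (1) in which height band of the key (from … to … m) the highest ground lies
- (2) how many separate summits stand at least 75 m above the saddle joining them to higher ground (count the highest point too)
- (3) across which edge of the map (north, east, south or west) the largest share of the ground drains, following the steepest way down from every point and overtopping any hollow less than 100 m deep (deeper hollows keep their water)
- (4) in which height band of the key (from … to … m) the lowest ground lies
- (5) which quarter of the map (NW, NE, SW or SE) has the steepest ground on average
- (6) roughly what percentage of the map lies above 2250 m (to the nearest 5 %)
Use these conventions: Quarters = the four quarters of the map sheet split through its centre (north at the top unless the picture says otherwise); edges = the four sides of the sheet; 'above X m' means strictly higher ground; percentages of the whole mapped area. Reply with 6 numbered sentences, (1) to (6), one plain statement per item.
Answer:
(1) Between 2300 and 2350 m: that is the band holding the highest ground.
(2) Counting only tops that stand 75 m proud, the map has 2 summits.
(3) The largest share of the runoff leaves by the eastern edge.
(4) The lowest point is somewhere between 1800 and 1850 m.
(5) Slopes are steepest in the north-east quarter.
(6) Roughly 30 % of the ground is higher than 2250 m.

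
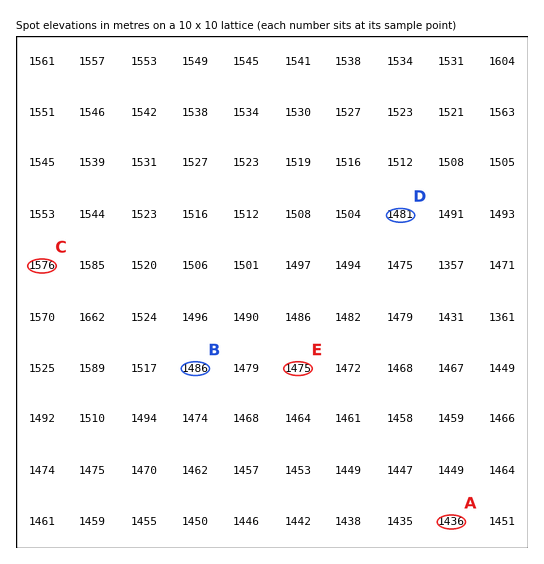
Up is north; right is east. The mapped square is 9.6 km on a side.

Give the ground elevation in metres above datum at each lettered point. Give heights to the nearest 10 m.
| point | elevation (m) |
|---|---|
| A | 1440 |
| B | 1490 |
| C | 1580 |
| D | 1480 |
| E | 1480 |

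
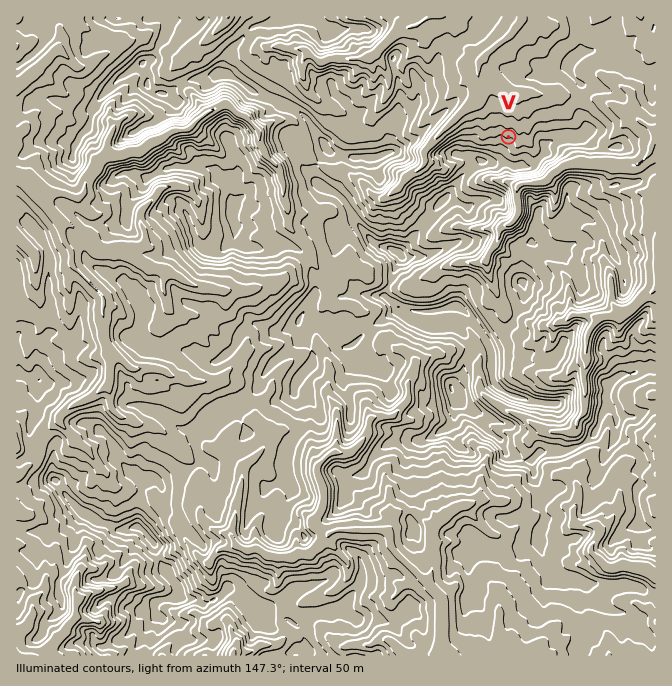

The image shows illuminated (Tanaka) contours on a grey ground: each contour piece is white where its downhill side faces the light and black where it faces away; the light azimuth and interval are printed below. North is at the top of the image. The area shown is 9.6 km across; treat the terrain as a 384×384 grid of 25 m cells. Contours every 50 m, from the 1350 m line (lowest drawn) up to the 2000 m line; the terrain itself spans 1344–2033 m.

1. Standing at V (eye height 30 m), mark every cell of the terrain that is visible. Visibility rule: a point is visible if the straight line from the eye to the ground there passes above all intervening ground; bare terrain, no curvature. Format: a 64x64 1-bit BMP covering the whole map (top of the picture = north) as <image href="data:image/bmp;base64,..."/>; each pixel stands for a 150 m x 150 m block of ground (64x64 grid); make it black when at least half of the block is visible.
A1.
<image width="64" height="64" href="data:image/bmp;base64,Qk0+AgAAAAAAAD4AAAAoAAAAQAAAAEAAAAABAAEAAAAAAAACAAATCwAAEwsAAAIAAAAAAAAA////AAAAAAAAAAAAAAAAAAAAAAAAAAAAAAAAAAAAAAAAAAAAAAAAAAAAAAAAAAAAAAAAAAAAAAAAAAAAAAAAAAAAAAAAAAAAAAAAAAAAAAAAAAAAAAAAAAAAAAAAAAAAAAAAAAAAAAAAAAAAAAAAAAAAAAAAAAAAAAAAAAAAAAAAAAAAAAAAAAAAAAAAAAAAAAAAAAAAAAAAAAAAAAAAAAAAAAAAAAAAAAAAAAAAAAAAAAAAAAAAAAAAAAAAAAAAAAAAAAAAAAAAAAAAAAAAAAAAAAAAAAAAAAAAAAAAAAAAAAAAAAAAAAAAAAAAAAAAAAAAAAAAAAAAAAAAAAAAAAAAAAAAAAAAAAAAAAAAAAAAAAAAAAAAAAAAAAAAAAAAAAAAAAAAAAAAAAAAAAAAAAAAAAAAAAAAAAAAAAAAAAAAAAAAAAAAAAAAAAAAAAAAAAAAAAAAAAAAAAAAAAAAAAAAAAAAAAAAAAAAAAAAAAAAAAAAAAAAAAAAAAAAAAAAAAAAAAAAAAAAAAAAAAAAAAAAAAAAAeAAAAAAAAYH+AAAAAAAAw74AAAAAAADgv4AAAAAAAMj/IAAAAAAA5H/AAAAAAACzf+AAAAAAAD//8AAAAAAAP//BwAAAAAAv98OAAAAAAA/M/gAAAAAAD8CYAAAAAEAHwAAAAAAAPgDwQAAAAAgBAPjAA=="/>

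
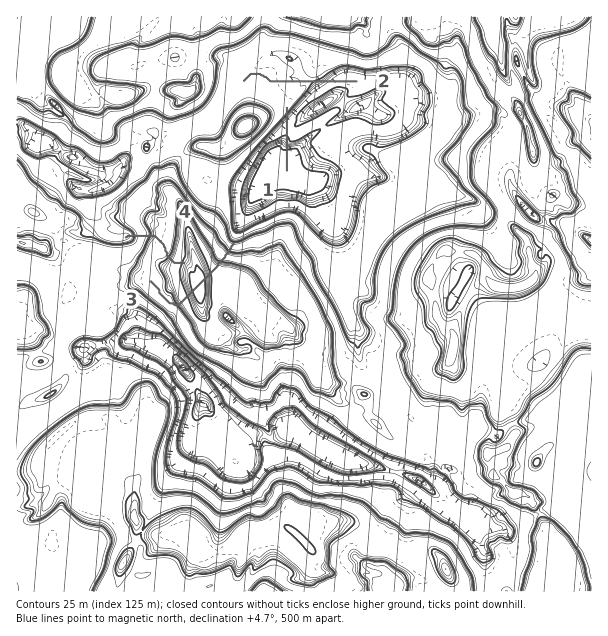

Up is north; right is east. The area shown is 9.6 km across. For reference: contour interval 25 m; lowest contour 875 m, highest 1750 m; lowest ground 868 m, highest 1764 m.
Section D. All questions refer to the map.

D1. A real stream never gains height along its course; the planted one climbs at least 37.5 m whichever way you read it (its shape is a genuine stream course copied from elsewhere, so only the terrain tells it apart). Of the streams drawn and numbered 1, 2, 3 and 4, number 3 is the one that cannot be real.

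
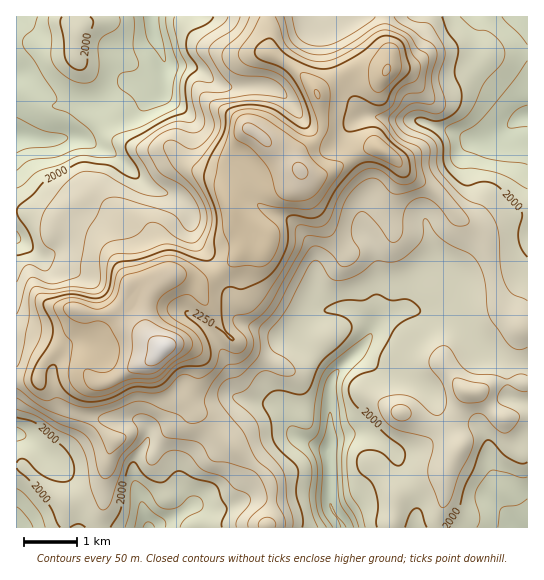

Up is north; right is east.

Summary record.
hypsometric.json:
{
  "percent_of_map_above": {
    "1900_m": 93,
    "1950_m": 85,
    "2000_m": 74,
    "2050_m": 53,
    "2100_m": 38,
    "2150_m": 29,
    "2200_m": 22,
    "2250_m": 17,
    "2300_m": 11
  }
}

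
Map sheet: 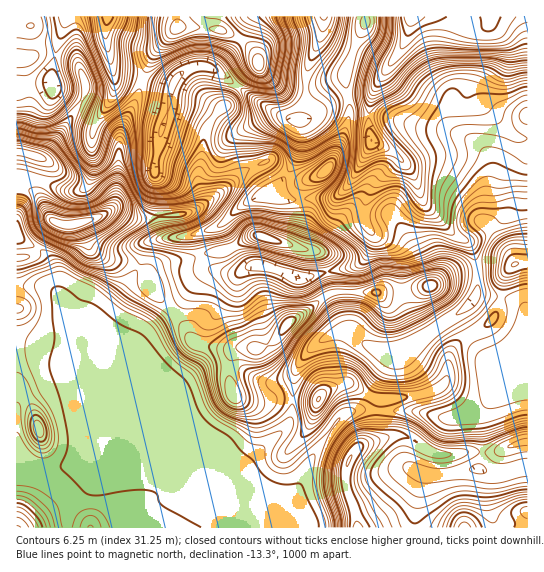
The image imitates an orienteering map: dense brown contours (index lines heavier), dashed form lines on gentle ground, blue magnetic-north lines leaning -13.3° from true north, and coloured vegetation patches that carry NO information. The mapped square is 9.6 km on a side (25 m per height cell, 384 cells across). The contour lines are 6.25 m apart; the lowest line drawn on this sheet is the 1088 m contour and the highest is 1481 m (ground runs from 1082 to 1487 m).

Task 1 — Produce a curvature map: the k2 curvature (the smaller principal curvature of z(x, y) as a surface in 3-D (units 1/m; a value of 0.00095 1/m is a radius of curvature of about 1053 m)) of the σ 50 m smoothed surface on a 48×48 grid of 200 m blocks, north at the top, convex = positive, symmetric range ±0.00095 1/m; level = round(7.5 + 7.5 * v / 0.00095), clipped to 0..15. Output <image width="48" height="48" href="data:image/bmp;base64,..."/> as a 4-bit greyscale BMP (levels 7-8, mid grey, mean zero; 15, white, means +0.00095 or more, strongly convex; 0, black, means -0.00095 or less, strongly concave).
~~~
<image width="48" height="48" href="data:image/bmp;base64,Qk32BAAAAAAAAHYAAAAoAAAAMAAAADAAAAABAAQAAAAAAIAEAAATCwAAEwsAABAAAAAAAAAAAAAAABEREQAiIiIAMzMzAERERABVVVUAZmZmAHd3dwCIiIgAmZmZAKqqqgC7u7sAzMzMAN3d3QDu7u4A////AJh2Zohnd3h3d3d3d3d3QlaHd3Z2eZZmZodmZndnd3d3d3d3d3d2M2d3eHZ2eYZneXZnd2Z3d3d3d3d3d3d1NYd3d3d2Z3dniWZ3d3d3eId3d3d3d3d1N4dnd3d3ZndmZmd3d3d3d3d3iHd3d2ZlN4Zmd3d2ZmZlVXdnd3d3d3eIiHd3dndkN4dlZmZVVVVmVnVmd3d3d3eId3d3dohkJZh2ZmZ4h3Z3dlV2Z3d3d3d3d3d2ZXh1EomHdmd2eIZohziVV3d3d3d3d3ZWZUZ3MFmXd3h1RWZoiSmlV3d3d3d3d1RFd1RmUBV2eIhDREREZzd0Z3d3d3d3dTRmeIRHcxIzIiEkVmZlRFZld3d3d3d3dEqoZ4UppkRGZVVWVWd3Zndnd3d3d3d3Y3mYZoUppldmeHd4hmd3d4dnd3d3d3d3VIh3VWU3h3l1VVZ3mFZ3d3d3d3d3d3d1RXdkREMnh4p1VVVmiFZ3d3d3d3d3d3dEZGdliGIEeHdVZ3Znh1Z3d3d3d3d4h3VIlnh3l4YCRVRFZmZohmd3d3d3d3d4h2Rpl2iIhocwNWZVRERWdmd3d2d3d3d3d1V3dmd3dXhzFGZVZlQzZ3eHd3dnd3d3ZVZ3d2ZndXqXQ0VGmYZCJXeId5hnd3dlVnd3eIZmd1iHZERGiHd1MkZ4d4dnd3ZGiIh2d4dmd1VVZmZohmaJdDVlZlZndkNXeIh2d3dWiHU0eYZphmerlkNVVVVWUiRmZ4h2d2ZVZkIQATNHl1eadlJ5hod1I3d3Zoh3dlVTIAJFMREEhlZnd1Jpl4hRJqlmdoh3dnh0I1eJmHczQzRFeER4l1EAQzVTISNFZ4dUeIh4qHdUNWZmYyR5lxBJqFRWVCAAABRIuHh3ZDREZ3d3MlVFdwPaiIiGZ2ZnQQAop1VVQ1ZFd3Z0N5h1RgS5VmeYZFd5mGEBMzRWZHdHmHZEaJl3ZhFVMSNpojZlZ3cgI0REQldlmYQ3d3d3h2VCAANogQERNoh1RWZlMAZ1eYJYd3d3h2VFdiKJcgA2ZWdmZVZ3iAB3RmJ4d3d3d1VolyBUQQNoh1ZneFNni3BIhTR3d3d3dniJhhBFYwNneGWIeaNFeqEHdDVnd3d4d4iYUwBohRNXd2RnacU0eIUDImd3d3d4d5ZWVSBphSNXd2Q1VWIzVlYhV3iId4iHZlM1VTBZdUNHiHZERCJENVYSiIeIiId2ZzMjZ2AXZlNGd3d1ZTRmVGgimYd4d3d2eUZSV3MEZ3RGZ4q2ICNXZVgxmHd3d3d3eWdzNXgCZ3Q2iHlwAVU2ZmYwZmd4h3d3eGZkNZkAZ3UliGMAV2YUeIdQNXiIiHd2aXZjSIcBdlUiRTAX22YTeIhxFHmIiIiGaIhzWYUDZnZBERNounUhaId1EVeIiIiGZ3iESHQEiId1M0RGiZZBN3dmMTVmVVZlVmZlR2MGh2eHZmZWiaZTJXd4YiZlQzM0VniGRmMWdnmodnl2d4VVI2eJgiZ2ZmZmZ3iGVnUlZ4iId3ZVVURVQ2iakyVnd4d3dw=="/>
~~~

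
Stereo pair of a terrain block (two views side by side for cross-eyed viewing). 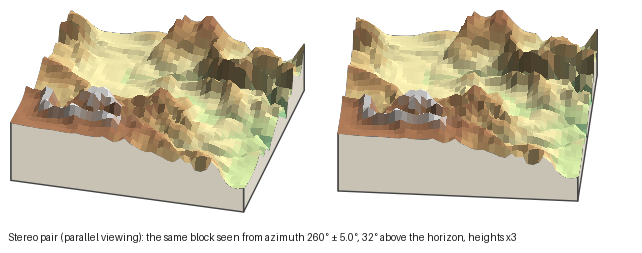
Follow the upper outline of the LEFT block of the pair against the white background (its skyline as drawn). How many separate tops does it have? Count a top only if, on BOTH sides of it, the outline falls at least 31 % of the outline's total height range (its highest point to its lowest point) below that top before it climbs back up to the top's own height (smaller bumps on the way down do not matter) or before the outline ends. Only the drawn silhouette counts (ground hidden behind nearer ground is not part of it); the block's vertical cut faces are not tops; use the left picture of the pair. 1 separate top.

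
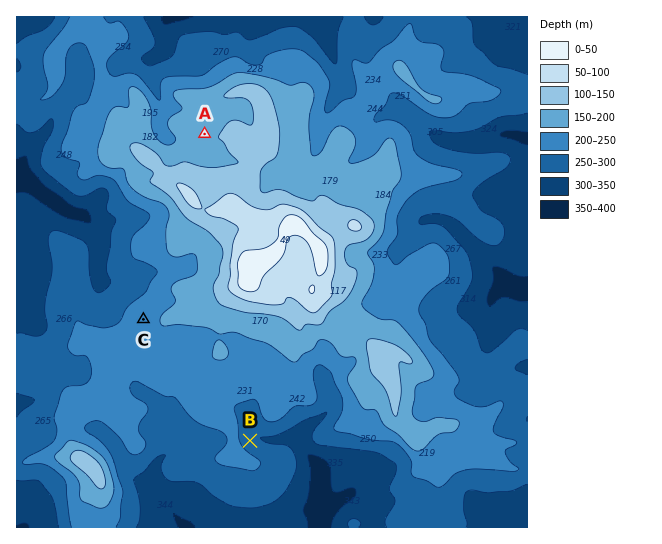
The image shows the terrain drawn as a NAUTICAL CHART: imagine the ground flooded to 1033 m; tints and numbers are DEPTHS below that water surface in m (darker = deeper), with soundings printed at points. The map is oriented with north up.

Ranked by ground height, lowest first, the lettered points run B C A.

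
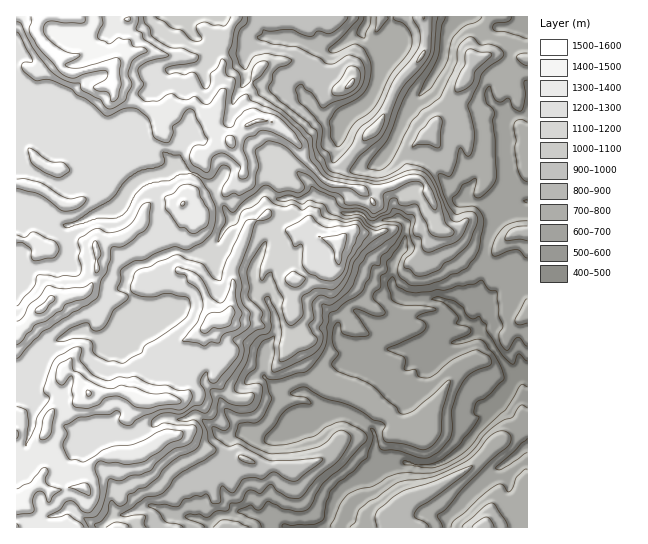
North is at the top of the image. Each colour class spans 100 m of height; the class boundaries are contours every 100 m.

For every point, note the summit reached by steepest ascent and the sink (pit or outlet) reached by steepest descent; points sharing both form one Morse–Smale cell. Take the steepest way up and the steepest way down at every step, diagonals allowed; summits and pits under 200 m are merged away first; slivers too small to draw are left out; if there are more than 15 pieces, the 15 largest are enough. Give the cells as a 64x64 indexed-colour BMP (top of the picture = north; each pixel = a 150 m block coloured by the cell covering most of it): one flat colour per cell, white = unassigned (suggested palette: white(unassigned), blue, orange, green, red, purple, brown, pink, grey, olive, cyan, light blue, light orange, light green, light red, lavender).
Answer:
<image width="64" height="64" href="data:image/bmp;base64,Qk12CAAAAAAAAHYAAAAoAAAAQAAAAEAAAAABAAQAAAAAAAAIAAATCwAAEwsAABAAAAAAAAAA////ALR3HwAOf/8ALKAsACgn1gC9Z5QAS1aMAMJ34wB/f38AIr28AM++FwDox64AeLv/AIrfmACWmP8A1bDFACIiIiIiIREREREREREREREREREVVVVVVVVVVWZmZmZmIiIiIiIiERERERIiIhERERERERVVVVVVVVVVZmZmZmYiIiIiIiIiIhEiIiIiIREREREREVVVVVVVVVVWZmZmZiIiIiIiIiIiIiIiIiIhERERERERVVVVVVVVVVVmZmZmIiIiIiIiIiIiIiIiIhEREREREREVVVVVVVVVVVZmZmYiIiIiIiIiIiIiIiIiERERERERERFVVVVVVVVVVWZmZiIiIiIiIiIiIiIiIiIRERERERERERVVVVVVVVVVVmZmIiIiIiIiIiIiIiIiIhEREREREREREVVVVVVVVVVVZmYiIiIiIiIiIiIiIiIiERERERERERERFVURERFVVVVVZiIiIiIiIiIiIiIiIiIRERERERERERERERERERVVVVVWIiIiIiIiIiIiIiIiIiEREREREREREREREREREVVVVVUiIiIiIiIiIiIiIiIiIhEiIhERERERERERERERFVVVVSIiIiIiIiIiIiIiIiIiIiIiIRERERERERERERERVVVVIiIiIiIiIiIiIiIiIiIiIiIiIREREREREREREREVVVUiIiIiIiIiIiIiIiIiIiIiIiIiERERERERERERERFVVSIiIiIiIiIiIiIiIiIiIiIiIiIREREREREREREREVVVIiIiIiIiIiIiIiIiIiIiIiIiIRERERERERERERERFVVEIiIiIiIiIiIiIiIiIiIiIRERERERERERERERERERVUQiIiIiIiIiIiIiIiIiIiERERERERERERERERERERFVRCIiIiIiIiIiIiIiIiIiIRERERERERERERERERERERVEIiIiIiIiIiIiIiIiIiIhEREREREREREREREREREREURCIiIiIiIiIiIiIiIiIiERERERERERERERERERERERREQiIiIiIiIiIiIiIiIiIRERERERERERERERERERERFEREIiIiIiIiIiIiIiIiIiEREREREREREREREREREREURERERERCIiIiIiIiIiIiIRERERERERERERERERERERREREREREIiIiIiIiIiIiIhERERERERERERERERERERFERERERERCIiIiIiIiIiIiEREREREREREREREREREREUREREREREQiIiIiIiIiIiIRERERERERERERERERERERREREREREREIiIiIiIiIiIRERERERERERERERERERERFEREREREREIiIiIiIiIiIREREREREREREREREREREREUREREREREQiIiIiIiIiIhERERERERERERERERERERERRERERERERCIiIiIiIiIiERERERERERERERERERERERFEREREREREQiIiIiIiIiIREREREREREREREREREREREUREREREREREQiIiIiIiIhERERERERERERERERERERERREREREREREREQiREIiIiIRERERERERERERERERERERFERERERERERERERERCIiIhEREREREREREREREREREREUREREREREREREREREQiIiERERERERERERERERERERERRERERERERERERERERCIiIRERERERERERERERERERERFEREERREREREREREREQiIREREREREREREREREREREREURBERERFEREREREREQRIhERERERERERERERERERERERQRERERERFERERERERBERERERERERERERERERERERERERERERERERRERERERBEREREREREREREREREREREREREREREREREREUREREREERERERERERERERERERERERERERERERERERERFERERBERERERERERMRERERERERERERERERERERERERERERRBERERERERERMxERERERERERERERERERERERERERERERERERERERERMzMRERERERERERERERERERERERERERERERERERERERMzMzEREREREREREREREREREREREREREREREREREREREzMzMxEREREREREREREREREREREREREREREREREREREzMzMzERERERERERERERERERERERERERERERETMREREzMzMzMxERERERERERERERERERERERERERERETMzERMzMzMzMzMRERERERERERERERERERERERERERETMzMzMzMzMzMzMzEREREREREREREREREREREREREREREzMzMzMzMzMzMzMRERERERERERERERERERERERERERERMzMzMzMzMzMzMzEREREREREREREREREREREREREREREzMzMzMzMzMzMzMRERERERERERERERERERERERERERETMzMzMzMzMzMzMzERERERERERERERERERERERERERERMzMzMzMzMzMzMzMxEREREREREREREREREREREREREREzMzMzMzMzMzMzMzERERERERERERERERERERERERERETMzMzMzMzMzMzMzMxERERERERERERERERERERERERETMzMzMzMzMzMzMzMzMREREREREREREREREREREREREREzMzMzMzMzMzMzMzMxERERERERERERERERERERERERETMzMzMzMzMzMzMzMzEREREREREREREREREREREREREREzMzMzMzMzMzMzMzMRERERERERERERERERERERERERETMzMzMzMzMzMzMzMxERERERER"/>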